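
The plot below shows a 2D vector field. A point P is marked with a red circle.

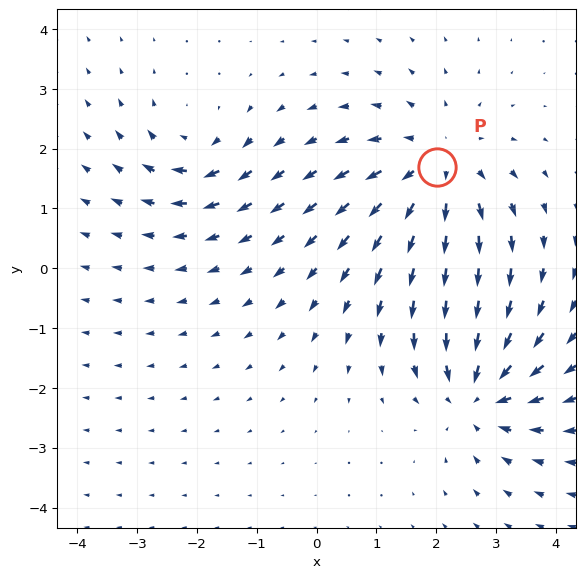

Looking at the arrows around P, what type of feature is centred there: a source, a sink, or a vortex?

At P (2.0, 1.7) the arrows spread outward. Divergence about +4, curl ≈0 — positive divergence with near-zero curl is a source.

source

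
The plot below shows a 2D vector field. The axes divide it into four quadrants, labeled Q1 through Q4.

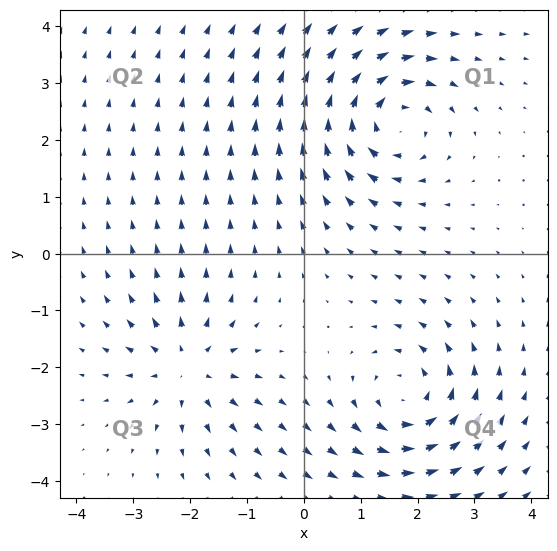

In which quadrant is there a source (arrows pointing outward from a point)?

Q3

The source sits at approximately (-2.0, -2.0), which lies in quadrant Q3. The divergence there is about +4, positive as expected for a source.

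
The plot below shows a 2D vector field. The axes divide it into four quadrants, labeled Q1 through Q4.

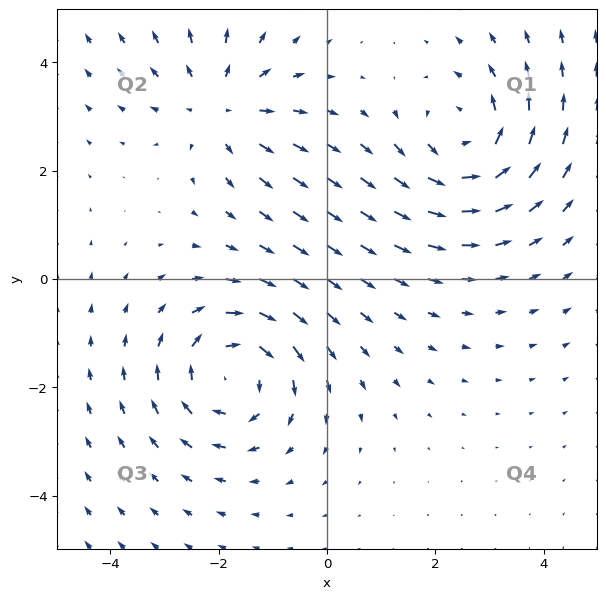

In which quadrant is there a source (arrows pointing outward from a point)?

Q2

The source sits at approximately (-2.0, 3.2), which lies in quadrant Q2. The divergence there is about +3, positive as expected for a source.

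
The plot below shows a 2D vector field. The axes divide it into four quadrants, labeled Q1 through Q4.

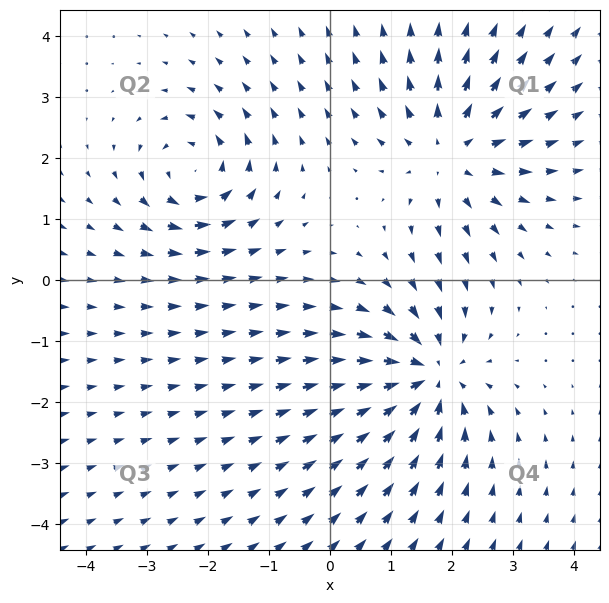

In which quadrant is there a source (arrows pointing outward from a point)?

The source sits at approximately (2.0, 2.1), which lies in quadrant Q1. The divergence there is about +3, positive as expected for a source.

Q1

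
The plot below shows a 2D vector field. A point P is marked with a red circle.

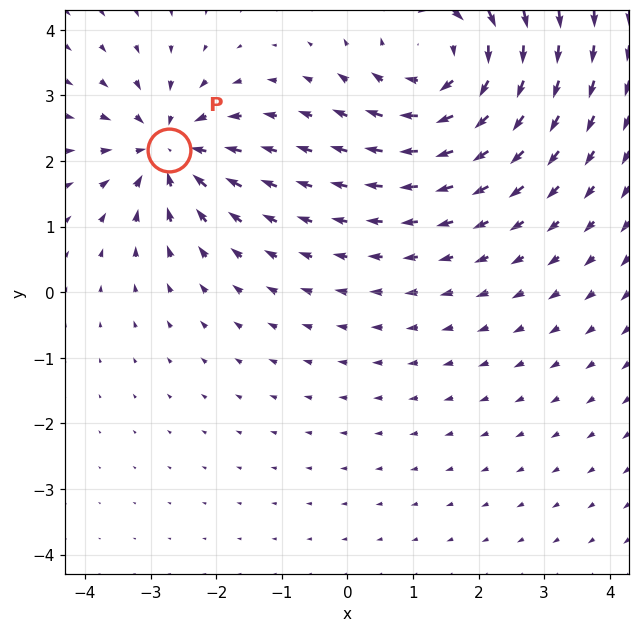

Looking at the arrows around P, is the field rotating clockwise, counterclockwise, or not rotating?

not rotating

Near P at (-2.7, 2.2) the arrows show no circulation. The curl there is ≈0.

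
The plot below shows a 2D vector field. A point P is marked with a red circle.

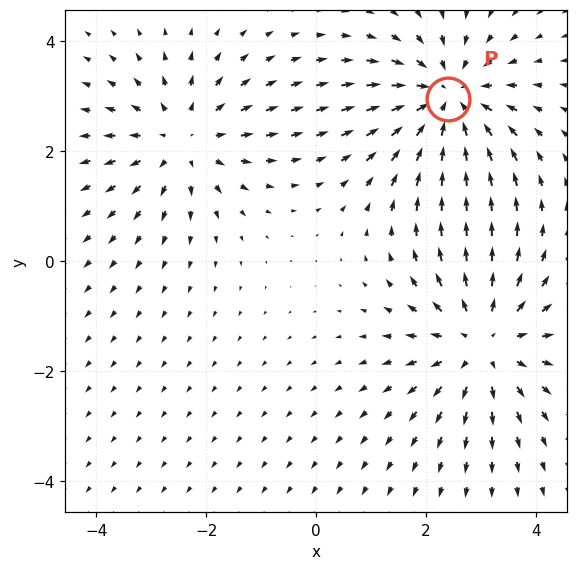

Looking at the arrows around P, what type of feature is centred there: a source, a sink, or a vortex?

sink

At P (2.4, 2.9) the arrows converge inward. Divergence about -4, curl ≈0 — negative divergence with near-zero curl is a sink.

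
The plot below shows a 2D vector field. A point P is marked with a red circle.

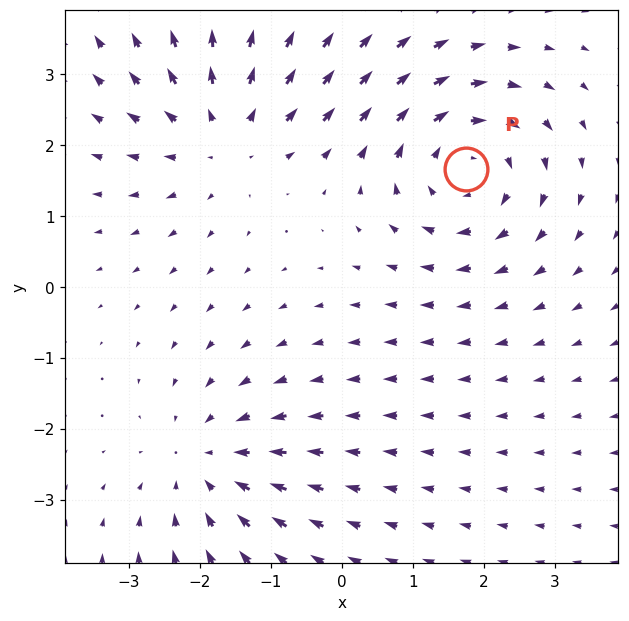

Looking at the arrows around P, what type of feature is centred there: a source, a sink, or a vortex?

vortex

At P (1.7, 1.7) the arrows circulate clockwise. Divergence ≈0, curl about -3 — near-zero divergence with nonzero curl is a vortex.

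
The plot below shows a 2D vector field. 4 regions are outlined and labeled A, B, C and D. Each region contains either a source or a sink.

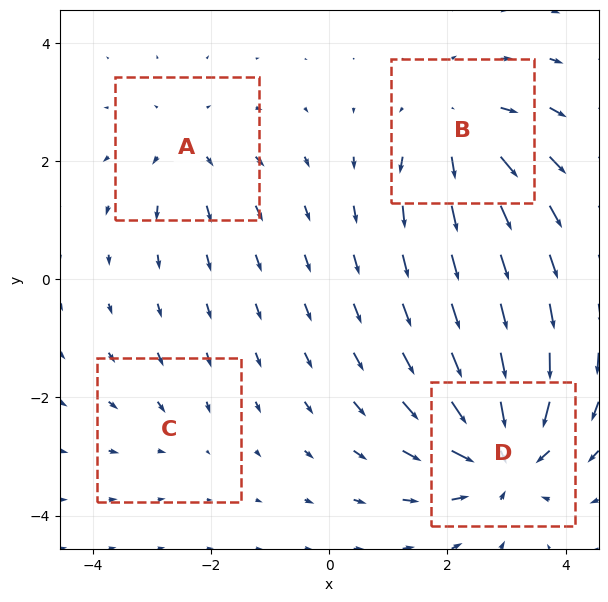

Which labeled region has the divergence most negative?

Divergence at each region's feature centre — A: about +3, B: about +5, C: about -2, D: about -7. Region D is most negative.

D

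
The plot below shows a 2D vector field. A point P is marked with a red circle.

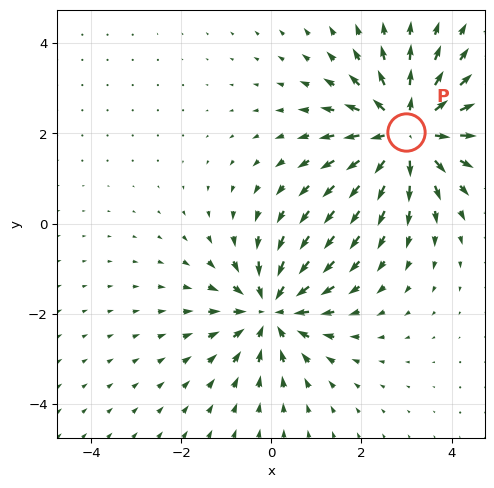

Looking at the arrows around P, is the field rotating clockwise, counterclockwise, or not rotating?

not rotating

Near P at (3.0, 2.0) the arrows show no circulation. The curl there is ≈0.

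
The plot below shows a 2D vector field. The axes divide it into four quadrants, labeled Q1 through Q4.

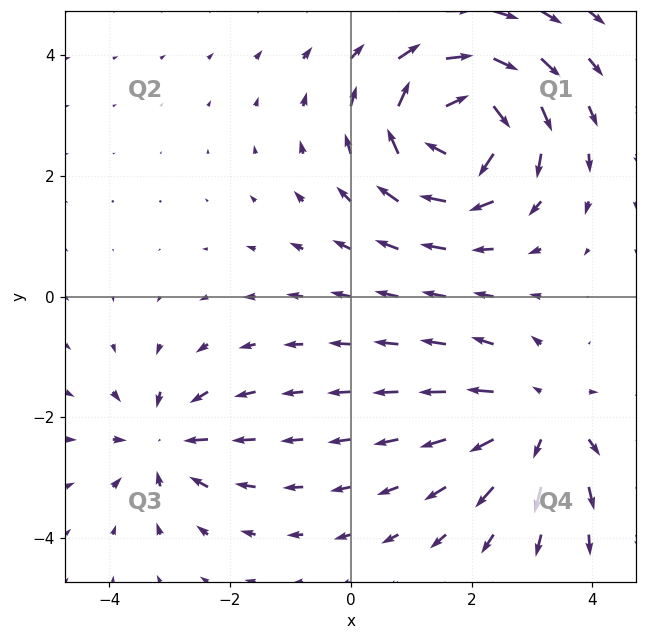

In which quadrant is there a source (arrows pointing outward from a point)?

Q4

The source sits at approximately (3.2, -2.0), which lies in quadrant Q4. The divergence there is about +3, positive as expected for a source.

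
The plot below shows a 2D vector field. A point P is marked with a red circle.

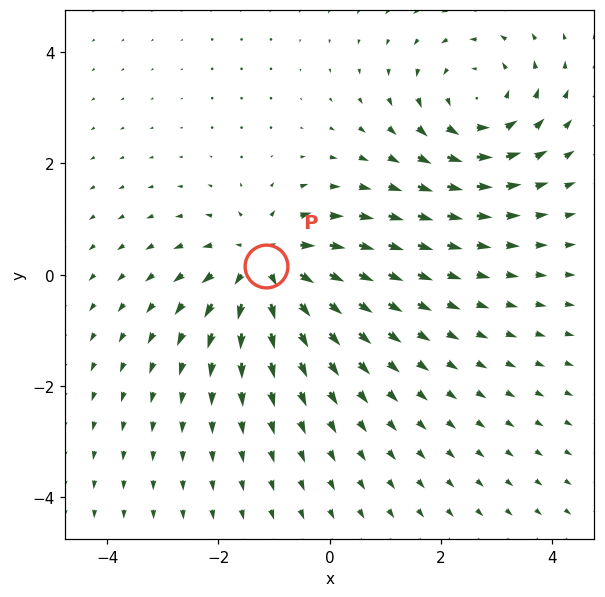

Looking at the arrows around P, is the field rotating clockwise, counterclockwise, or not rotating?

Near P at (-1.1, 0.2) the arrows show no circulation. The curl there is ≈0.

not rotating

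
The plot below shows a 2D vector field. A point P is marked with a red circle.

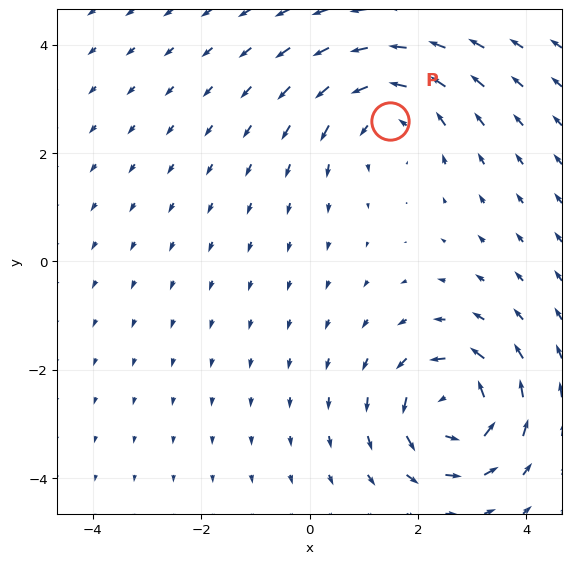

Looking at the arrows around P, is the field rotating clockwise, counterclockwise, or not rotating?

Near P at (1.5, 2.6) the arrows circulate counterclockwise. The curl (z-component) there is about +4; positive curl means counterclockwise rotation.

counterclockwise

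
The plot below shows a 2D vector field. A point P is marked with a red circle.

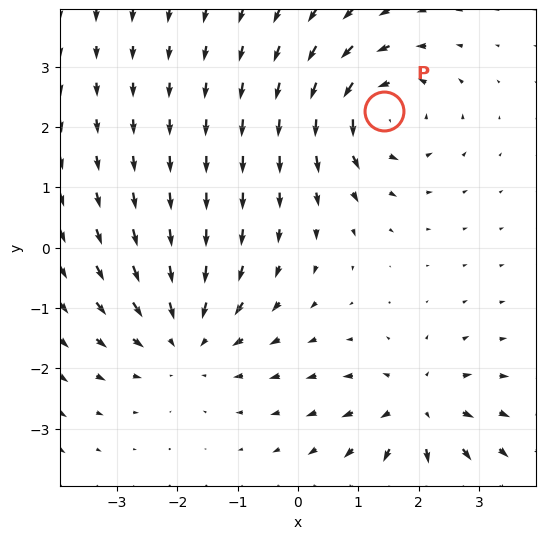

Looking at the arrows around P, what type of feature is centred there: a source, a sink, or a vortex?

At P (1.4, 2.3) the arrows circulate counterclockwise. Divergence ≈0, curl about +4 — near-zero divergence with nonzero curl is a vortex.

vortex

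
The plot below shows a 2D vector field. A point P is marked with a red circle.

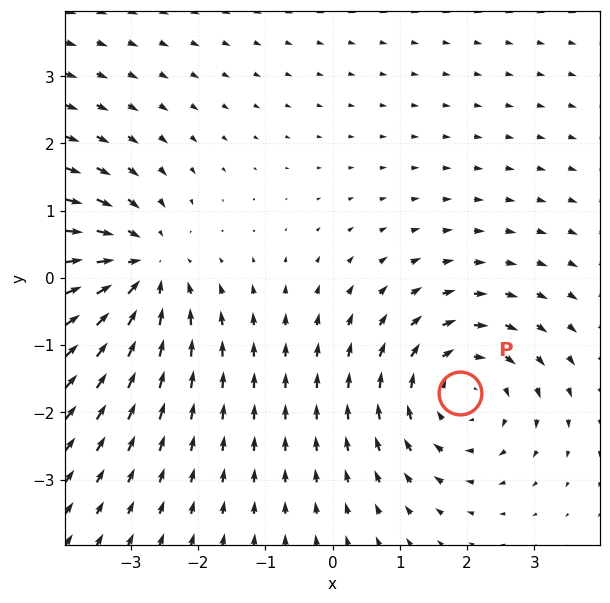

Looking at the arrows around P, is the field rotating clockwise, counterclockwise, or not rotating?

Near P at (1.9, -1.7) the arrows circulate clockwise. The curl (z-component) there is about -4; negative curl means clockwise rotation.

clockwise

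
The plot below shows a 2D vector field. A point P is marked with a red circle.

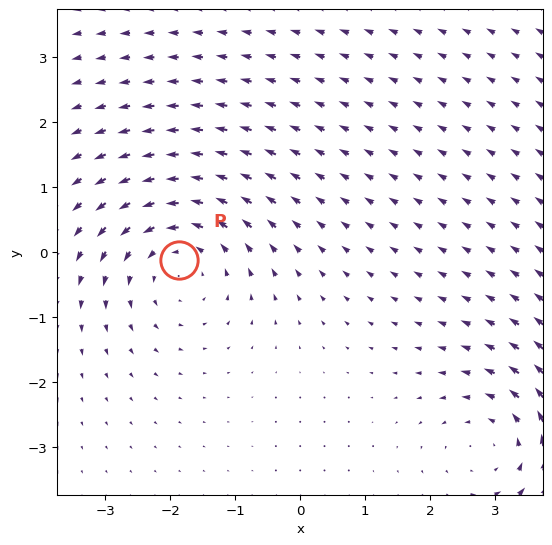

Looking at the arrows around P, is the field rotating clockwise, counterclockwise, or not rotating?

Near P at (-1.9, -0.1) the arrows circulate counterclockwise. The curl (z-component) there is about +4; positive curl means counterclockwise rotation.

counterclockwise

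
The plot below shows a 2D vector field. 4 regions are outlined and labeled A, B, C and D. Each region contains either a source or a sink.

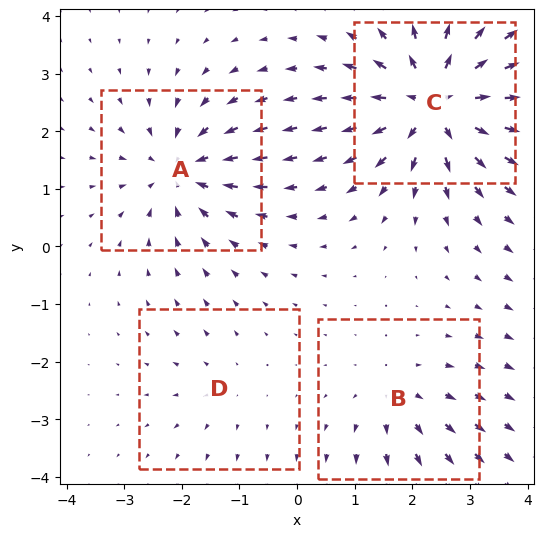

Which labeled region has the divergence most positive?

Divergence at each region's feature centre — A: about -5, B: about +3, C: about +8, D: about +2. Region C is most positive.

C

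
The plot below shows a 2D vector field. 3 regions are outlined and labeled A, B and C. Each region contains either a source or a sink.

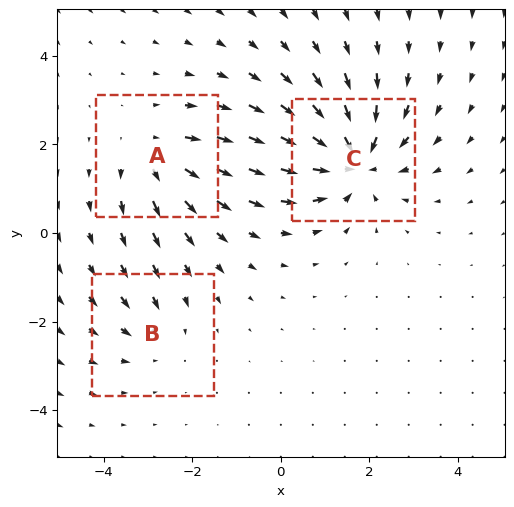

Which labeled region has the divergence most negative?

Divergence at each region's feature centre — A: about +3, B: about -2, C: about -5. Region C is most negative.

C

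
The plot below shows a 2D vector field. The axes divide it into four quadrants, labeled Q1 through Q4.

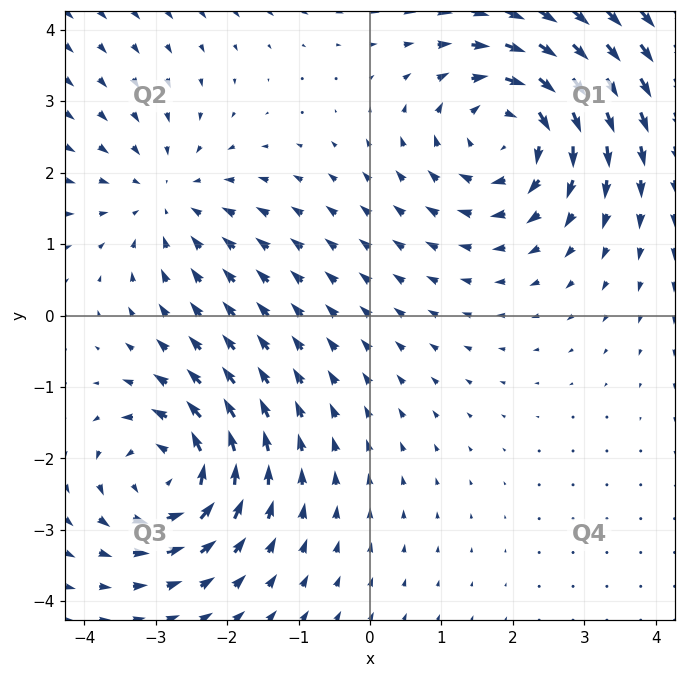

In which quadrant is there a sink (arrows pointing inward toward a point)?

Q2

The sink sits at approximately (-2.8, 1.6), which lies in quadrant Q2. The divergence there is about -2, negative as expected for a sink.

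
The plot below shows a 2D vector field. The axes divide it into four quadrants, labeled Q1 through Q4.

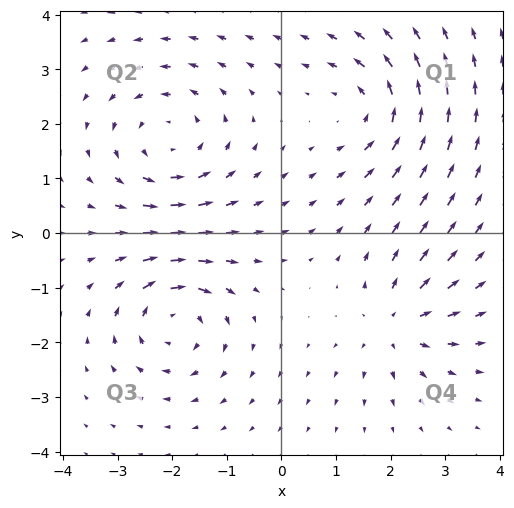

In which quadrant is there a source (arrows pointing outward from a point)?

The source sits at approximately (2.1, -1.7), which lies in quadrant Q4. The divergence there is about +4, positive as expected for a source.

Q4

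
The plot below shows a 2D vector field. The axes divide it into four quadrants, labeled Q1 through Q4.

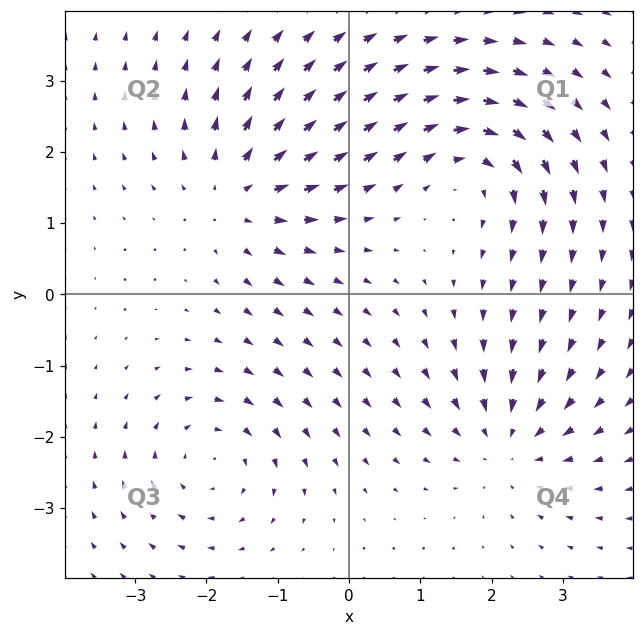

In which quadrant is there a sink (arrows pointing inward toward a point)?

The sink sits at approximately (2.2, -2.1), which lies in quadrant Q4. The divergence there is about -5, negative as expected for a sink.

Q4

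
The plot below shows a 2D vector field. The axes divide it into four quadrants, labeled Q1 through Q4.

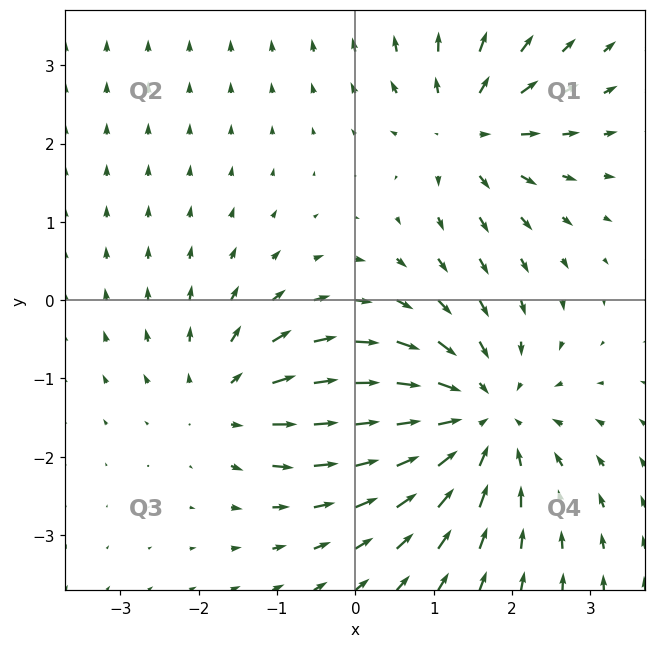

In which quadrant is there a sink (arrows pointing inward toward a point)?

The sink sits at approximately (1.6, -1.5), which lies in quadrant Q4. The divergence there is about -4, negative as expected for a sink.

Q4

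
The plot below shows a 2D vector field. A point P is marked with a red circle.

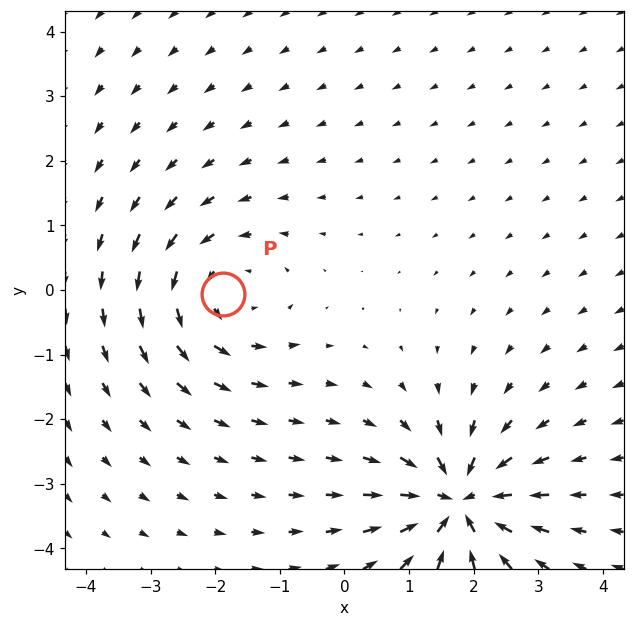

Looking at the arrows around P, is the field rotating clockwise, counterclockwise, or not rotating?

counterclockwise

Near P at (-1.9, -0.1) the arrows circulate counterclockwise. The curl (z-component) there is about +3; positive curl means counterclockwise rotation.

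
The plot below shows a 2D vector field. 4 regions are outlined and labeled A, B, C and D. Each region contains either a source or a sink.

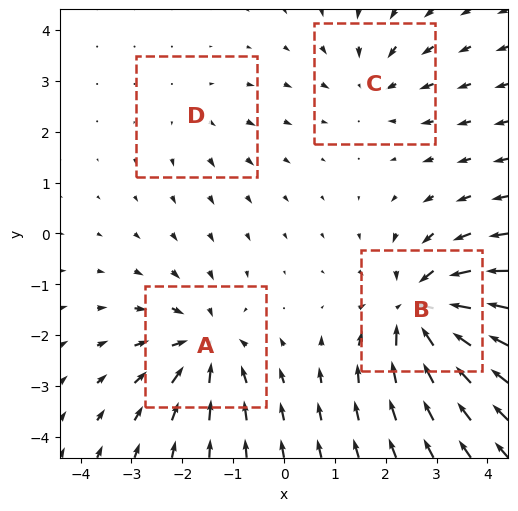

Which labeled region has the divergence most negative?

Divergence at each region's feature centre — A: about -5, B: about -7, C: about -3, D: about +2. Region B is most negative.

B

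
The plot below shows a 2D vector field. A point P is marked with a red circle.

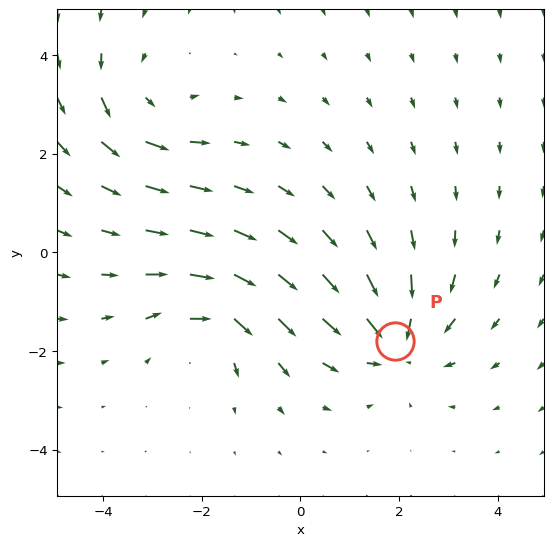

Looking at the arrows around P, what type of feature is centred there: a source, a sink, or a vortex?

At P (1.9, -1.8) the arrows converge inward. Divergence about -5, curl ≈0 — negative divergence with near-zero curl is a sink.

sink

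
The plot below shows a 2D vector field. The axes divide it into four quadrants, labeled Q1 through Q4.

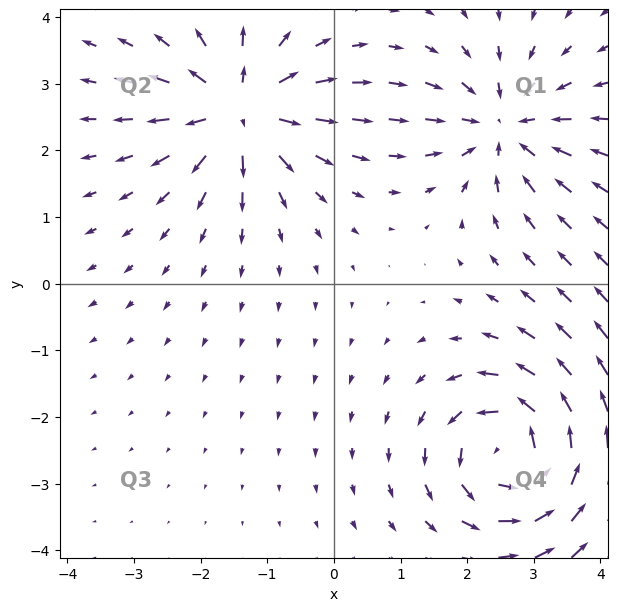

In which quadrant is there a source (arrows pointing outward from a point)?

Q2

The source sits at approximately (-1.4, 2.6), which lies in quadrant Q2. The divergence there is about +5, positive as expected for a source.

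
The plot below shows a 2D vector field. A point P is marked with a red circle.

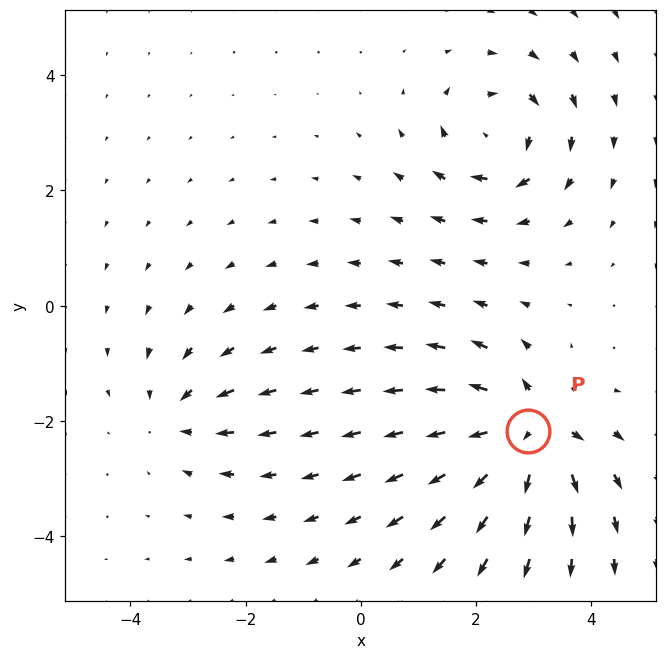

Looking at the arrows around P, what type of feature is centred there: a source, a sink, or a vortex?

At P (2.9, -2.2) the arrows spread outward. Divergence about +7, curl ≈0 — positive divergence with near-zero curl is a source.

source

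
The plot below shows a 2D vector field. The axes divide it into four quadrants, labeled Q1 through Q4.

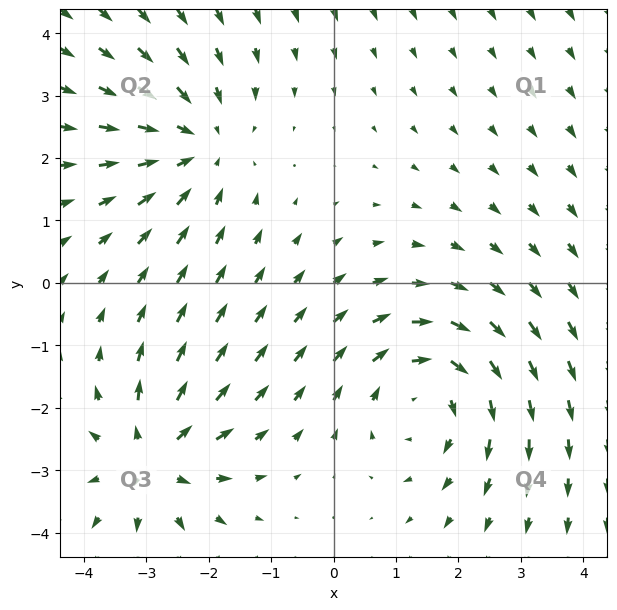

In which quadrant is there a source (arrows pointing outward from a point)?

Q3

The source sits at approximately (-2.9, -2.8), which lies in quadrant Q3. The divergence there is about +4, positive as expected for a source.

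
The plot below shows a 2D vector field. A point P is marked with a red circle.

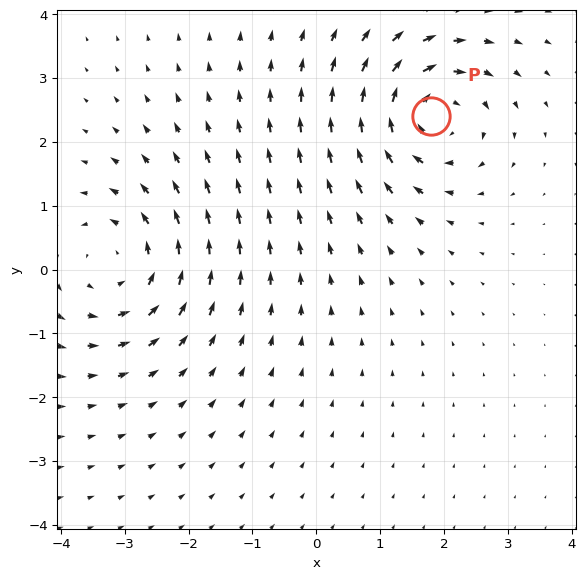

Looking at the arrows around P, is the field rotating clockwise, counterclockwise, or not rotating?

clockwise

Near P at (1.8, 2.4) the arrows circulate clockwise. The curl (z-component) there is about -6; negative curl means clockwise rotation.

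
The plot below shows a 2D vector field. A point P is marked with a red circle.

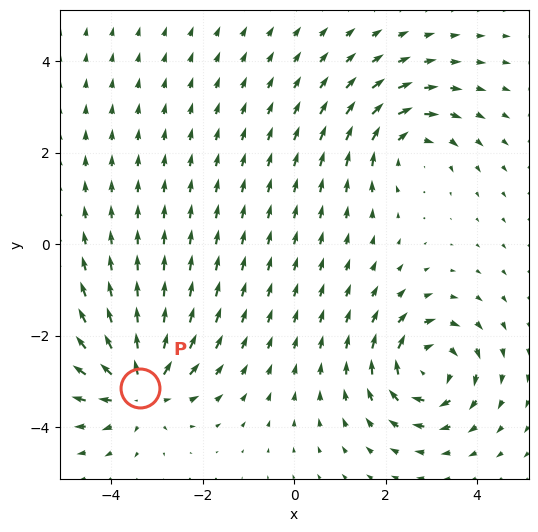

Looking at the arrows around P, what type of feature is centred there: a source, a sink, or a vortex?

At P (-3.4, -3.1) the arrows spread outward. Divergence about +6, curl ≈0 — positive divergence with near-zero curl is a source.

source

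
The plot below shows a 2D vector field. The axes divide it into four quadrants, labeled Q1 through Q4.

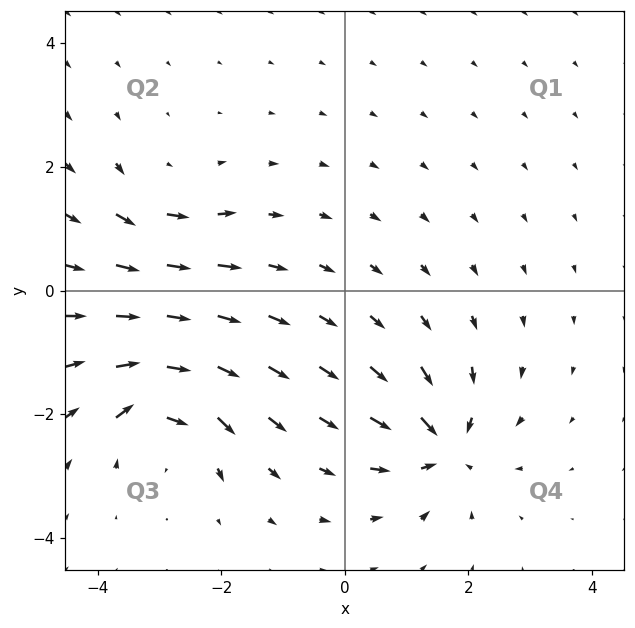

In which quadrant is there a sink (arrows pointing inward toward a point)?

Q4

The sink sits at approximately (1.6, -2.5), which lies in quadrant Q4. The divergence there is about -7, negative as expected for a sink.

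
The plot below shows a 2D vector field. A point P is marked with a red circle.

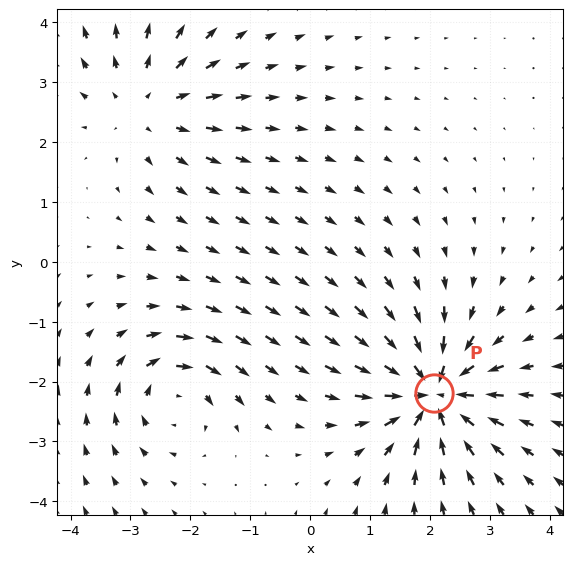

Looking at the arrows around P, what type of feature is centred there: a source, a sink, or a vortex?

sink

At P (2.1, -2.2) the arrows converge inward. Divergence about -6, curl ≈0 — negative divergence with near-zero curl is a sink.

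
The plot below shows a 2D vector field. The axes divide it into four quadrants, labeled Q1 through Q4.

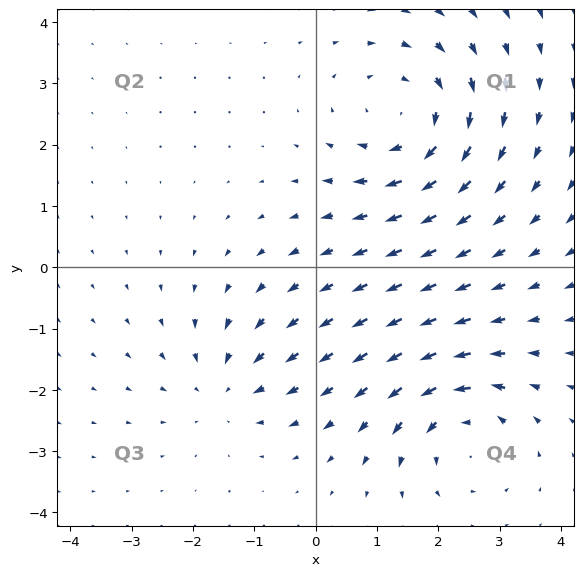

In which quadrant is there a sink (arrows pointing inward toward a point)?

The sink sits at approximately (-1.5, -2.0), which lies in quadrant Q3. The divergence there is about -3, negative as expected for a sink.

Q3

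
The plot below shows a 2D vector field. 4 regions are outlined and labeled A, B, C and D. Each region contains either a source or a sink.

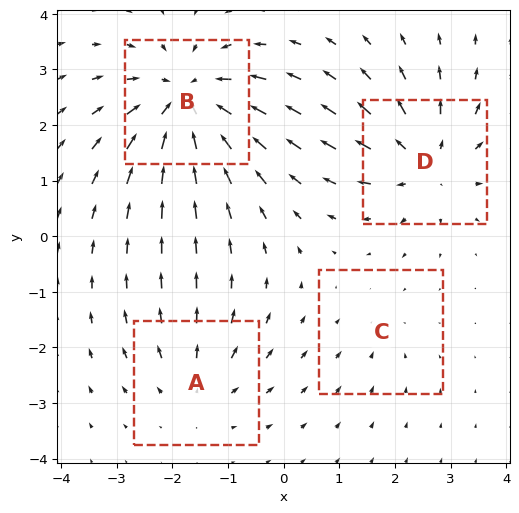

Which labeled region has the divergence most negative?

B

Divergence at each region's feature centre — A: about +3, B: about -7, C: about -2, D: about +5. Region B is most negative.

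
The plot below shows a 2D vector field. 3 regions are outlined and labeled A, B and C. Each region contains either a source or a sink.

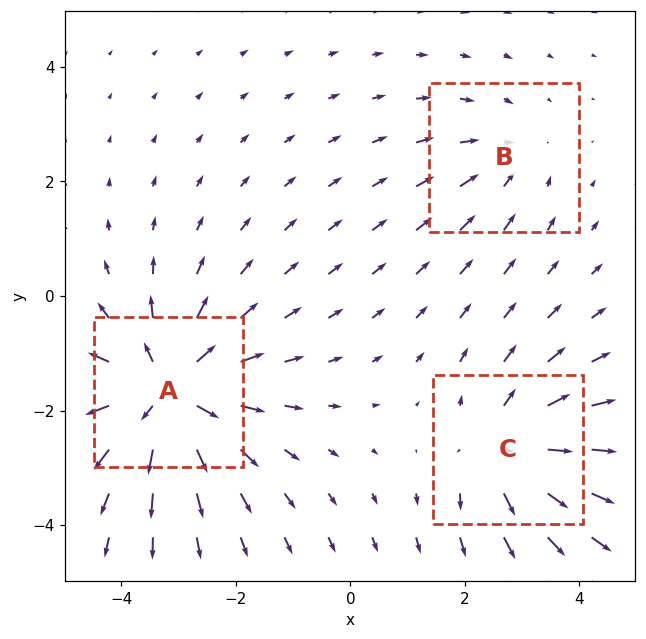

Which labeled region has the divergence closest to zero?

Divergence at each region's feature centre — A: about +5, B: about -2, C: about +3. Region B is closest to zero.

B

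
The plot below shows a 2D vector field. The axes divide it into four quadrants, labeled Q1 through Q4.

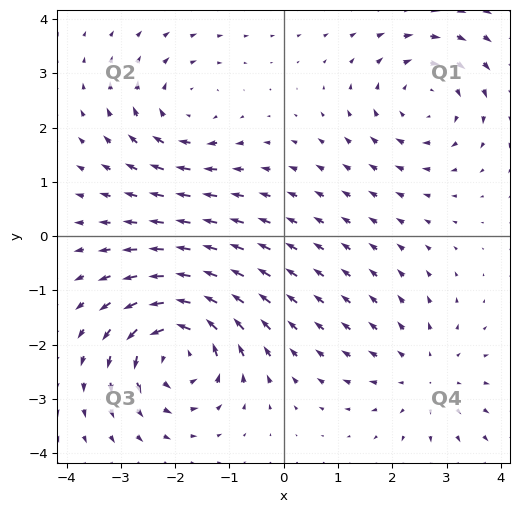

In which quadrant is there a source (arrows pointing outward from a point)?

The source sits at approximately (2.6, -2.6), which lies in quadrant Q4. The divergence there is about +2, positive as expected for a source.

Q4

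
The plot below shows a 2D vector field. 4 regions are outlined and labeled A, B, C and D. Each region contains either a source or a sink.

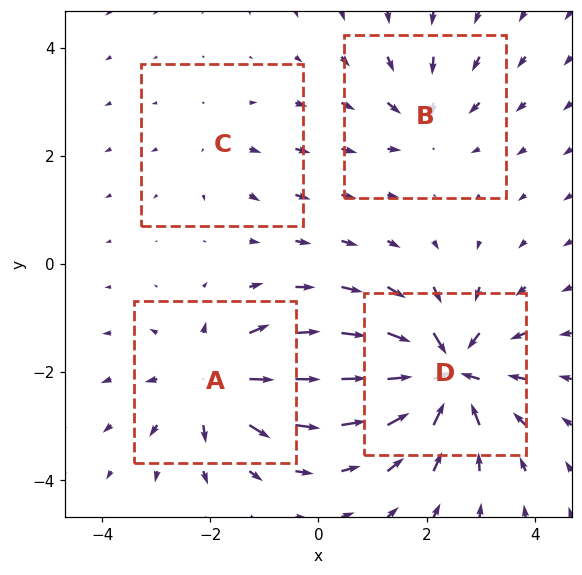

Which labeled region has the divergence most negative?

Divergence at each region's feature centre — A: about +6, B: about -4, C: about +2, D: about -9. Region D is most negative.

D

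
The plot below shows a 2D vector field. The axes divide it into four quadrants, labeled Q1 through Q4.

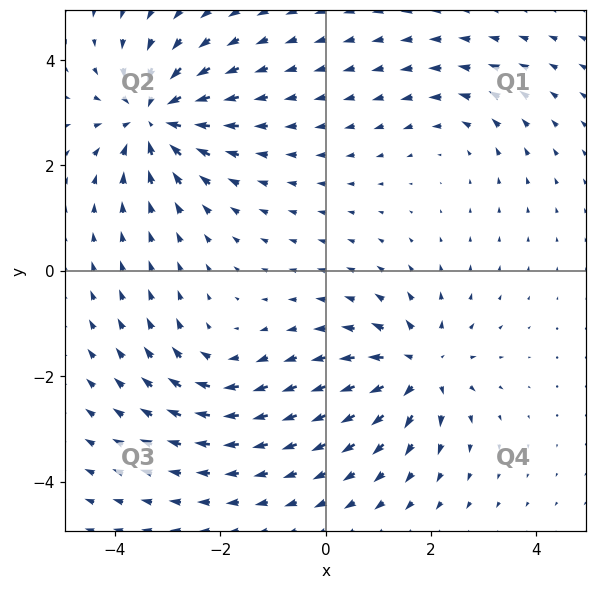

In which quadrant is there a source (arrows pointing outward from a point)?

The source sits at approximately (1.8, -1.9), which lies in quadrant Q4. The divergence there is about +5, positive as expected for a source.

Q4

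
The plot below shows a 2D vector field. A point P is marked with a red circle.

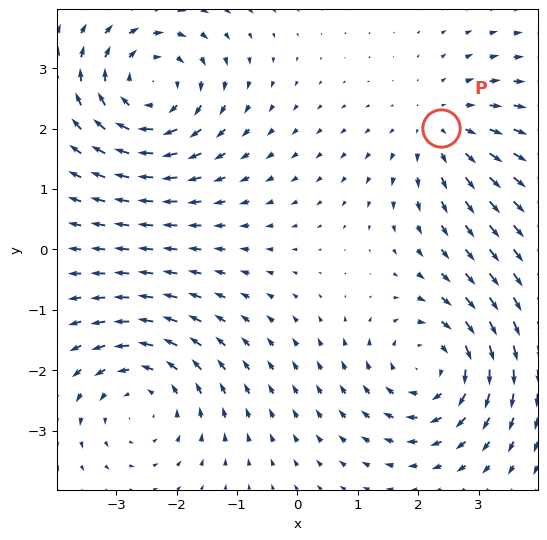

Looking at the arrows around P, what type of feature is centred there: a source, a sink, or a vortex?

source

At P (2.4, 2.0) the arrows spread outward. Divergence about +3, curl ≈0 — positive divergence with near-zero curl is a source.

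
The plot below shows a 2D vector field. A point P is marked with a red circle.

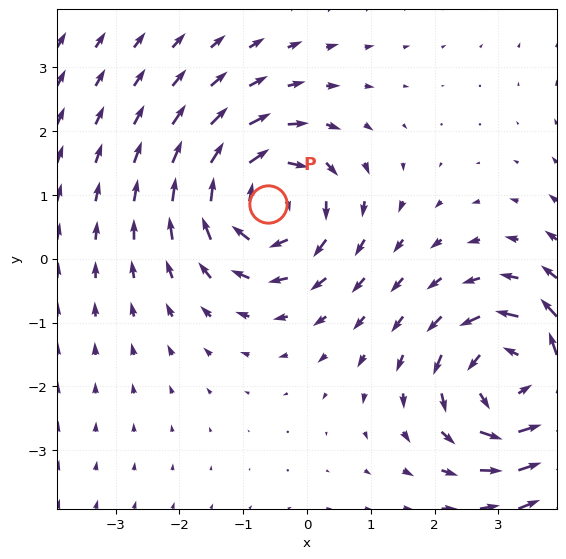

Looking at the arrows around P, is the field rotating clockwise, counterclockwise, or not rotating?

Near P at (-0.6, 0.9) the arrows circulate clockwise. The curl (z-component) there is about -4; negative curl means clockwise rotation.

clockwise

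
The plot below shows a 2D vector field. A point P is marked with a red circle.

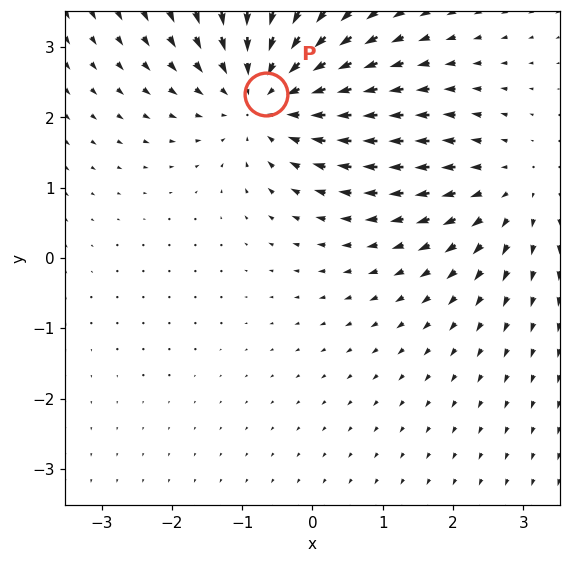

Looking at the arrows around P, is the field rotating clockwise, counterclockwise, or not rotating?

not rotating

Near P at (-0.7, 2.3) the arrows show no circulation. The curl there is ≈0.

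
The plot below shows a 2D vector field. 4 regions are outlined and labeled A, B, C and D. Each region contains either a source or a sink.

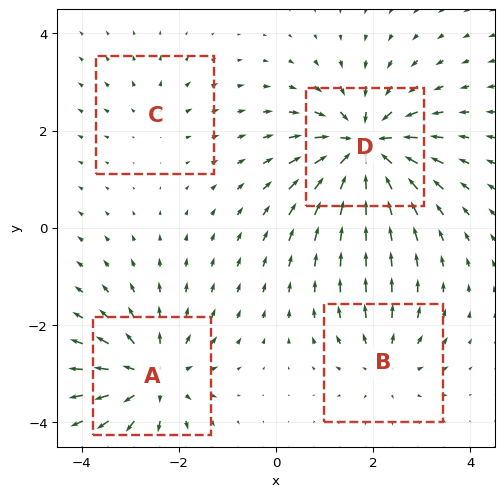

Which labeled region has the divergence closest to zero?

C

Divergence at each region's feature centre — A: about +6, B: about +4, C: about +2, D: about -8. Region C is closest to zero.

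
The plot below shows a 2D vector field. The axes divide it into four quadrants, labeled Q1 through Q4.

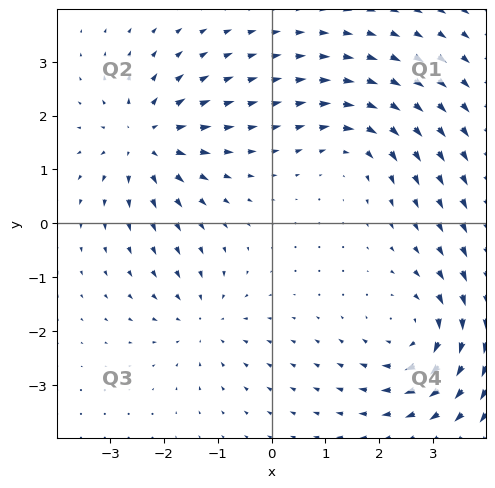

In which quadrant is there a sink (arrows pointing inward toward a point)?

The sink sits at approximately (-1.3, -1.8), which lies in quadrant Q3. The divergence there is about -3, negative as expected for a sink.

Q3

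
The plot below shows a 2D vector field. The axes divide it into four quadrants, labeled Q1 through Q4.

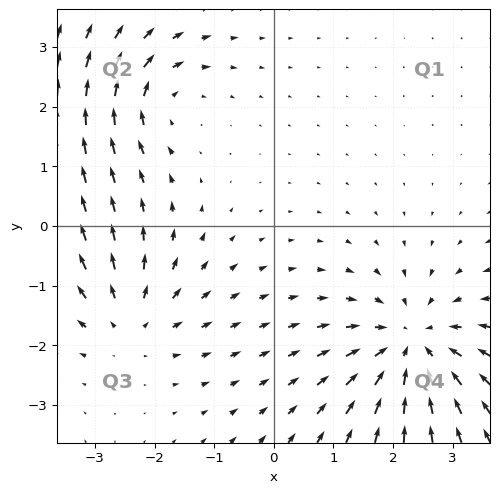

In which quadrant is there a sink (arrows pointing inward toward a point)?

The sink sits at approximately (2.3, -2.0), which lies in quadrant Q4. The divergence there is about -4, negative as expected for a sink.

Q4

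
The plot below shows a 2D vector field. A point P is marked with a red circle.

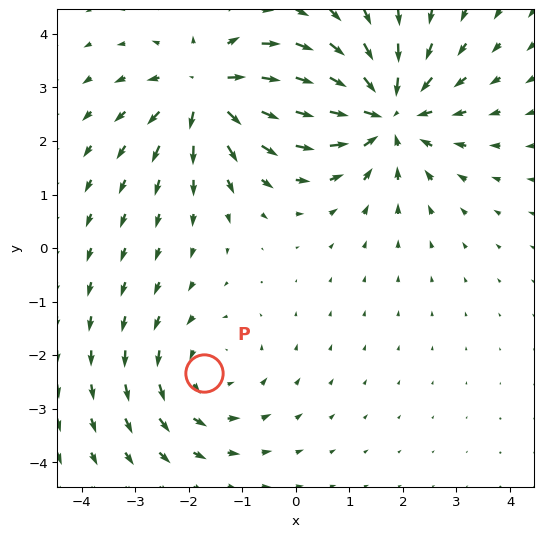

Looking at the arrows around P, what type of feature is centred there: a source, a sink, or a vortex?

vortex

At P (-1.7, -2.3) the arrows circulate counterclockwise. Divergence ≈0, curl about +2 — near-zero divergence with nonzero curl is a vortex.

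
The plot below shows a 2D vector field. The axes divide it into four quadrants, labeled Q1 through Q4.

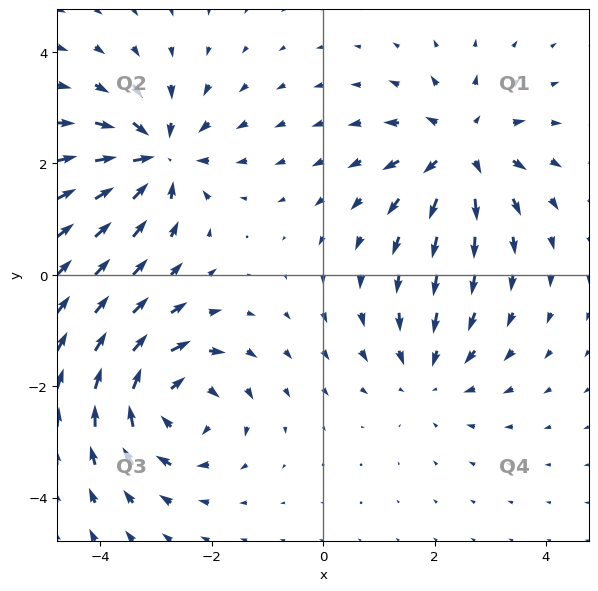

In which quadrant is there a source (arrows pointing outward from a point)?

The source sits at approximately (2.5, 2.3), which lies in quadrant Q1. The divergence there is about +5, positive as expected for a source.

Q1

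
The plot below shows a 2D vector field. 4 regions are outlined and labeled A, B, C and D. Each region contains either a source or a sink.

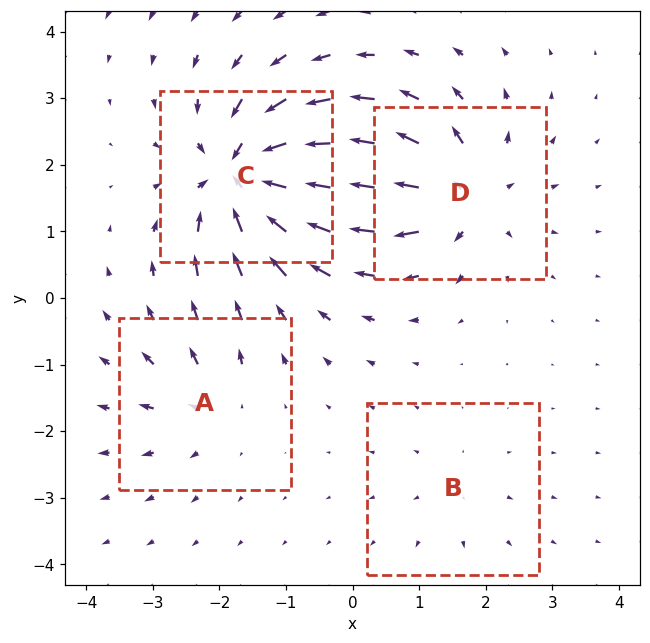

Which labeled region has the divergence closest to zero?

Divergence at each region's feature centre — A: about +4, B: about +2, C: about -9, D: about +7. Region B is closest to zero.

B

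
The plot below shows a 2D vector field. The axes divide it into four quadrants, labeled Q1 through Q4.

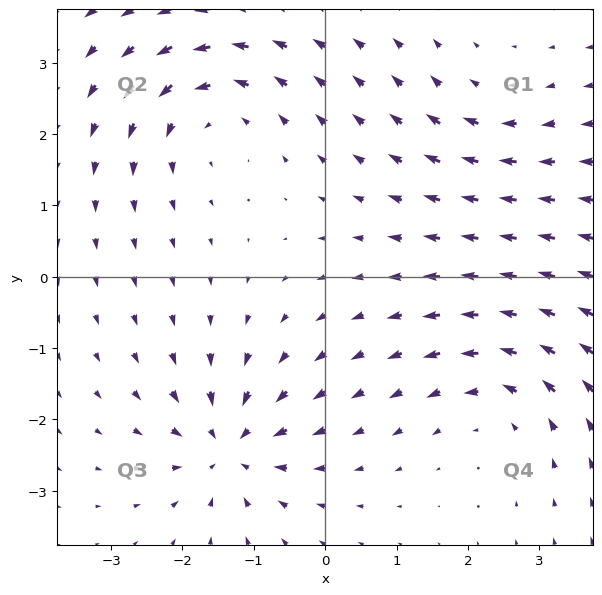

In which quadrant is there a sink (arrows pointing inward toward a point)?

The sink sits at approximately (-1.3, -2.4), which lies in quadrant Q3. The divergence there is about -7, negative as expected for a sink.

Q3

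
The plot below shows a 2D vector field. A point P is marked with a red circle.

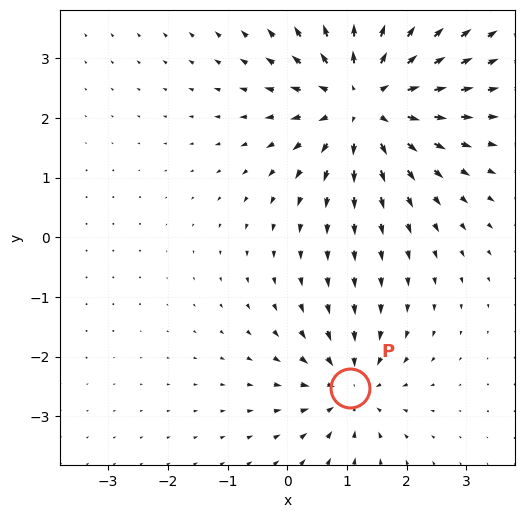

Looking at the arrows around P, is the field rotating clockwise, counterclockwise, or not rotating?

Near P at (1.1, -2.5) the arrows show no circulation. The curl there is ≈0.

not rotating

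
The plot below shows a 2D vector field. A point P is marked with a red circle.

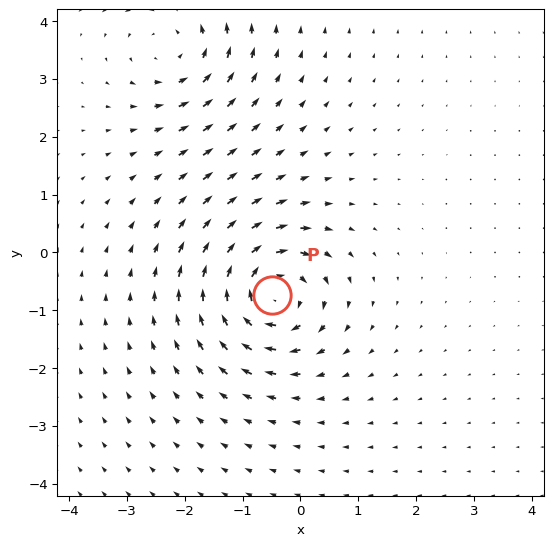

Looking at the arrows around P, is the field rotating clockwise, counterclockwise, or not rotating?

clockwise

Near P at (-0.5, -0.7) the arrows circulate clockwise. The curl (z-component) there is about -7; negative curl means clockwise rotation.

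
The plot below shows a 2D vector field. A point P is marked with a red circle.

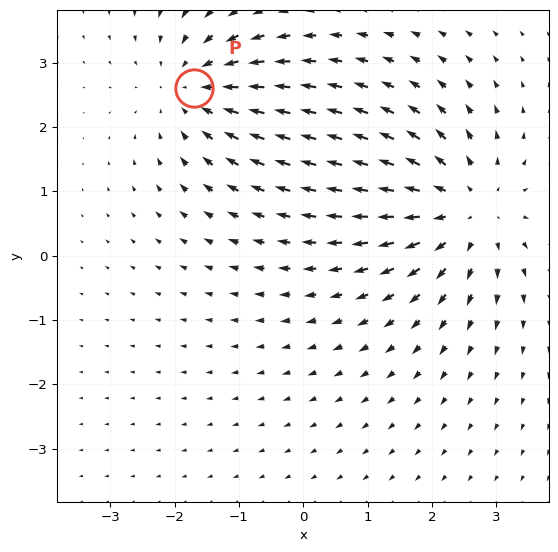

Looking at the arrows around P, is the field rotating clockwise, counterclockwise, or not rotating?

not rotating

Near P at (-1.7, 2.6) the arrows show no circulation. The curl there is ≈0.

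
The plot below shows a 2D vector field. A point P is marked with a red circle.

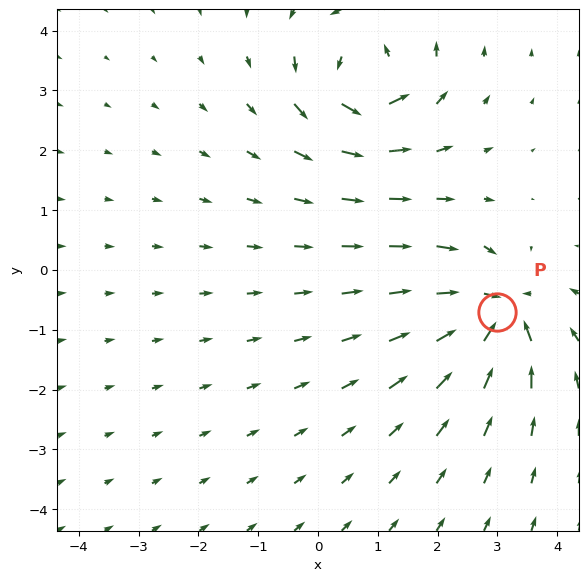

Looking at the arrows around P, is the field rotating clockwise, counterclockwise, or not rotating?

not rotating

Near P at (3.0, -0.7) the arrows show no circulation. The curl there is ≈0.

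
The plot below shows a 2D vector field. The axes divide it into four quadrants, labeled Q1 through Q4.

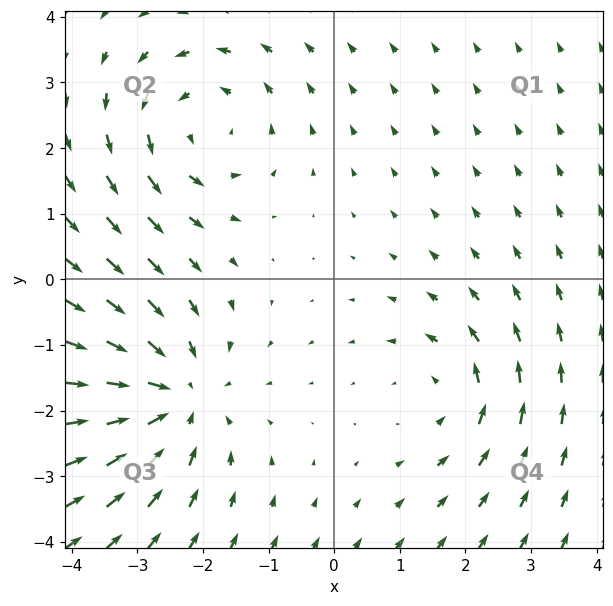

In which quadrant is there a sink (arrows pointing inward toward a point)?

Q3

The sink sits at approximately (-2.4, -1.8), which lies in quadrant Q3. The divergence there is about -4, negative as expected for a sink.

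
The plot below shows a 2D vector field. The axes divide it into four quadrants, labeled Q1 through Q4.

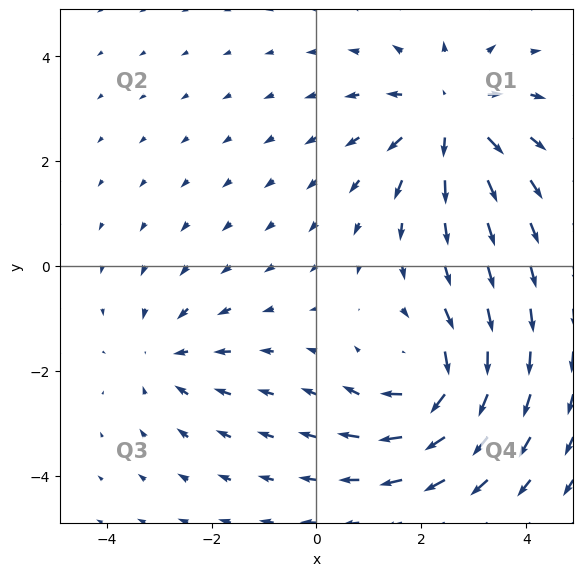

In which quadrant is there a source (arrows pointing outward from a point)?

The source sits at approximately (2.5, 2.9), which lies in quadrant Q1. The divergence there is about +5, positive as expected for a source.

Q1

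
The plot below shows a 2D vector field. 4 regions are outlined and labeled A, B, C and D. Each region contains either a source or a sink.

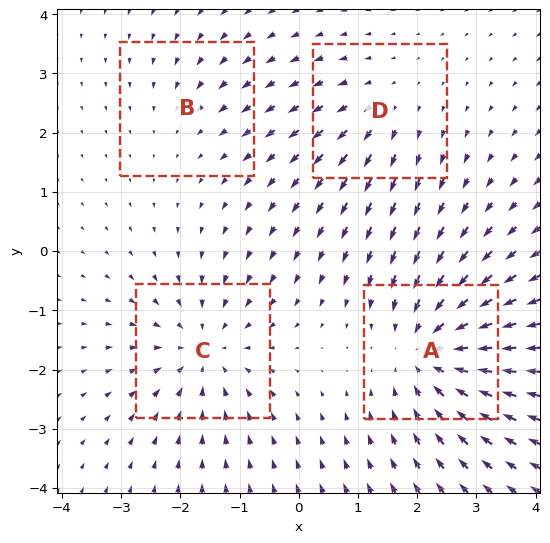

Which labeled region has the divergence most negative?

Divergence at each region's feature centre — A: about -6, B: about -2, C: about -5, D: about +3. Region A is most negative.

A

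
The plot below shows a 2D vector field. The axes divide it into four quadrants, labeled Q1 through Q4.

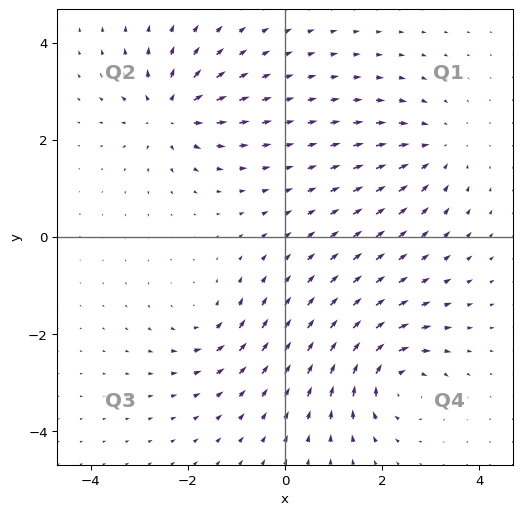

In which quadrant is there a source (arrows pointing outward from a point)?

Q2

The source sits at approximately (-2.4, 2.5), which lies in quadrant Q2. The divergence there is about +6, positive as expected for a source.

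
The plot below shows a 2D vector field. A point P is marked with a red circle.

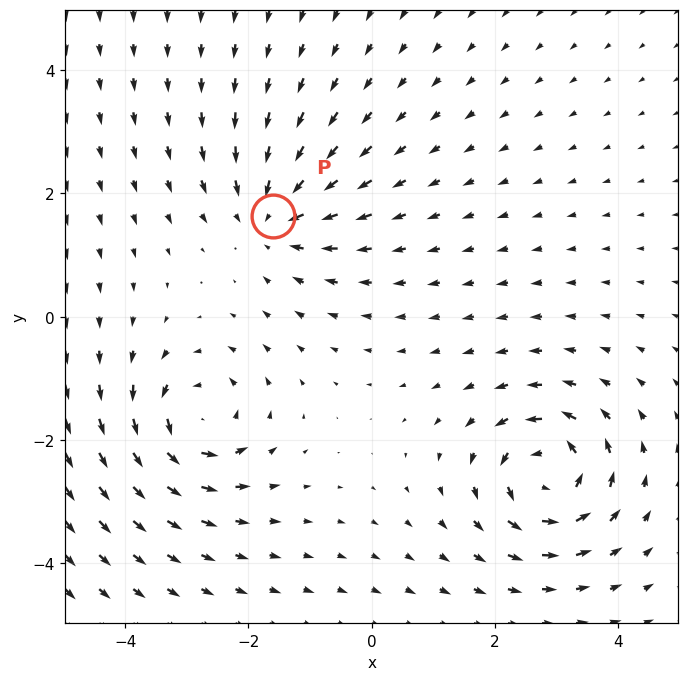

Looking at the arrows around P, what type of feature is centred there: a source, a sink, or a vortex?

At P (-1.6, 1.6) the arrows converge inward. Divergence about -5, curl ≈0 — negative divergence with near-zero curl is a sink.

sink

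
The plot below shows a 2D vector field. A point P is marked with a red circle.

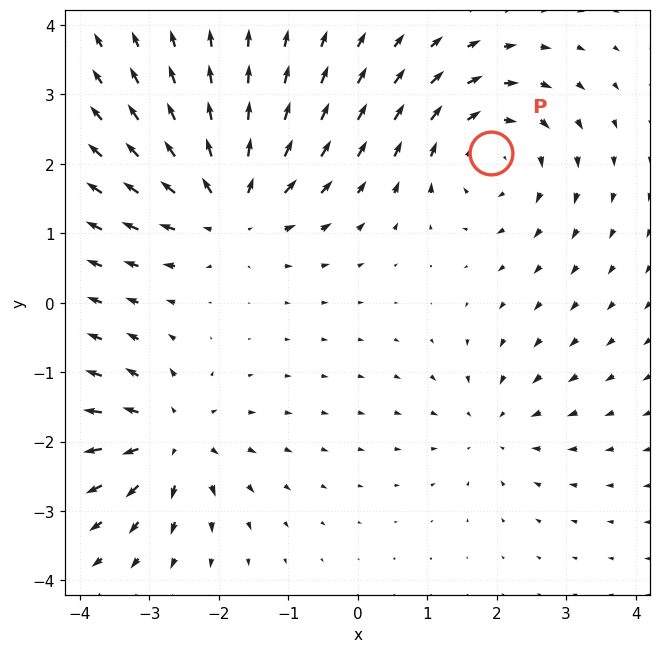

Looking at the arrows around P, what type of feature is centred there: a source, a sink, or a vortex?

At P (1.9, 2.2) the arrows circulate clockwise. Divergence ≈0, curl about -5 — near-zero divergence with nonzero curl is a vortex.

vortex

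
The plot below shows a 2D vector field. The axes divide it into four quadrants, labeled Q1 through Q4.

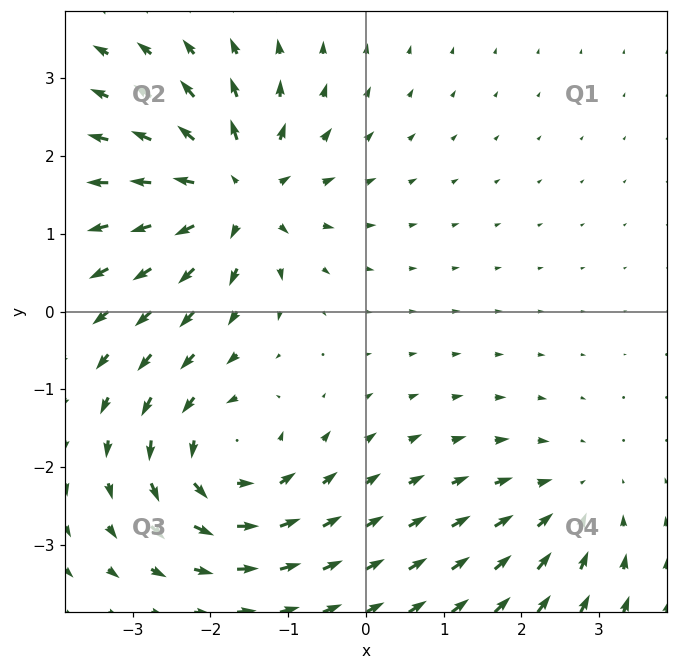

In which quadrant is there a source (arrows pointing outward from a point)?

Q2

The source sits at approximately (-1.7, 1.5), which lies in quadrant Q2. The divergence there is about +6, positive as expected for a source.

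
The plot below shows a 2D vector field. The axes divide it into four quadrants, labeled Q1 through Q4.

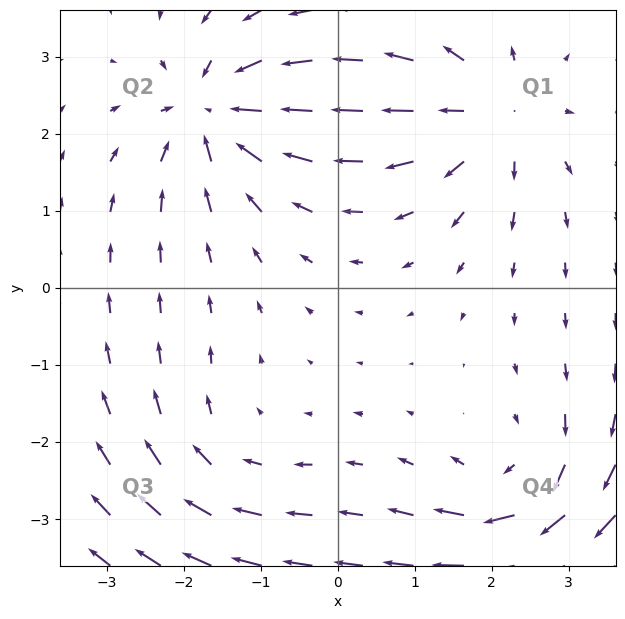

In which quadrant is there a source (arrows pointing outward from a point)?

Q1

The source sits at approximately (2.0, 2.2), which lies in quadrant Q1. The divergence there is about +4, positive as expected for a source.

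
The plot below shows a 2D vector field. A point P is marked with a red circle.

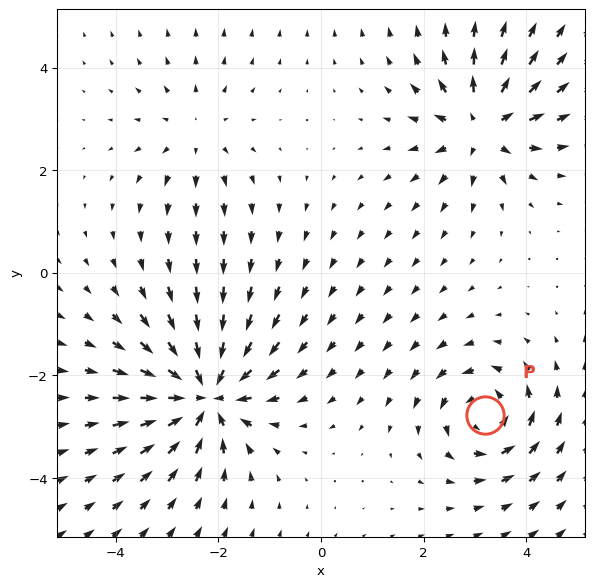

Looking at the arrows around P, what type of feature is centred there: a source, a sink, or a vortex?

vortex

At P (3.2, -2.8) the arrows circulate counterclockwise. Divergence ≈0, curl about +5 — near-zero divergence with nonzero curl is a vortex.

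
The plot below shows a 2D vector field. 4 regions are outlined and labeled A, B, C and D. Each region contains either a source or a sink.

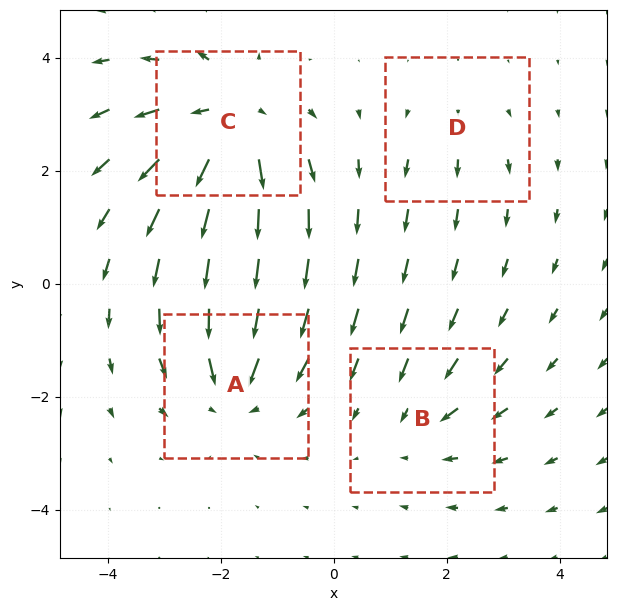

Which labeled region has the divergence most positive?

C

Divergence at each region's feature centre — A: about -5, B: about -3, C: about +6, D: about +2. Region C is most positive.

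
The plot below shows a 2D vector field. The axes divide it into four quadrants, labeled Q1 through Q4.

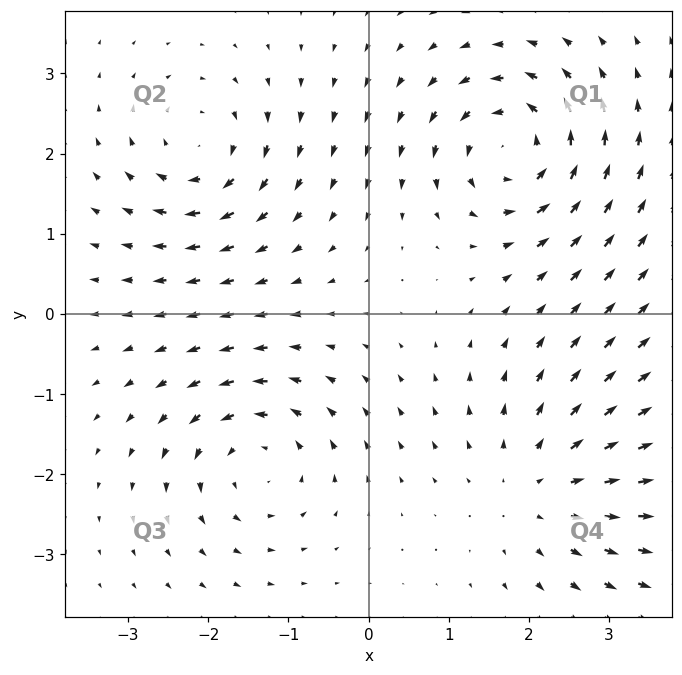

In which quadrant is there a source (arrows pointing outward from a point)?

Q4

The source sits at approximately (2.1, -2.1), which lies in quadrant Q4. The divergence there is about +4, positive as expected for a source.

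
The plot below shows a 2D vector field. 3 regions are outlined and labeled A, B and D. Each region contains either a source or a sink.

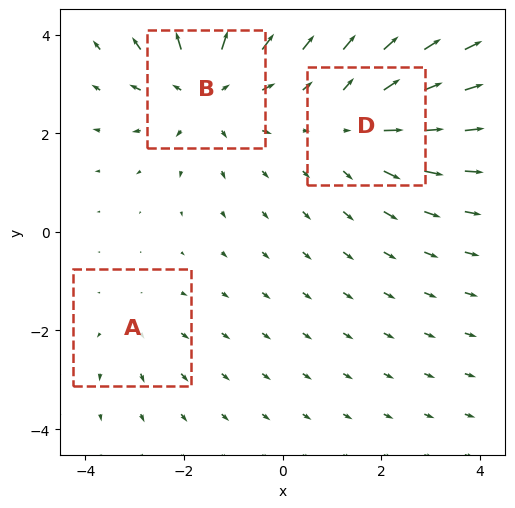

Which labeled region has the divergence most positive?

B

Divergence at each region's feature centre — A: about +2, B: about +4, D: about +3. Region B is most positive.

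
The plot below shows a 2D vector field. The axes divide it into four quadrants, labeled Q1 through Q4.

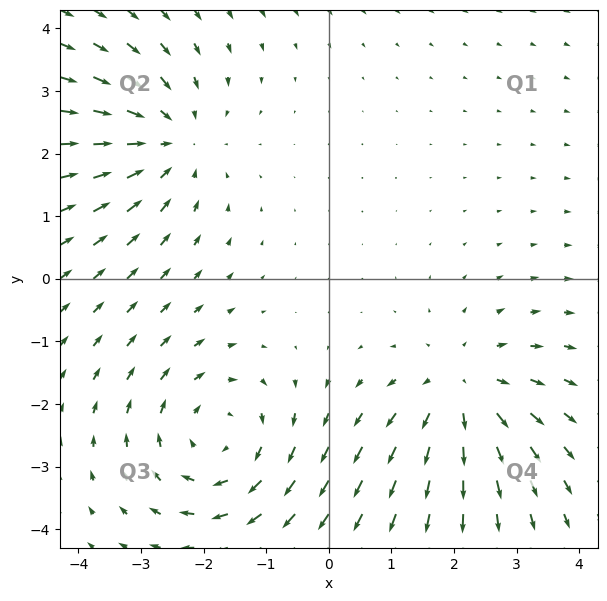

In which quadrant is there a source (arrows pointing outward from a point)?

The source sits at approximately (2.1, -1.8), which lies in quadrant Q4. The divergence there is about +4, positive as expected for a source.

Q4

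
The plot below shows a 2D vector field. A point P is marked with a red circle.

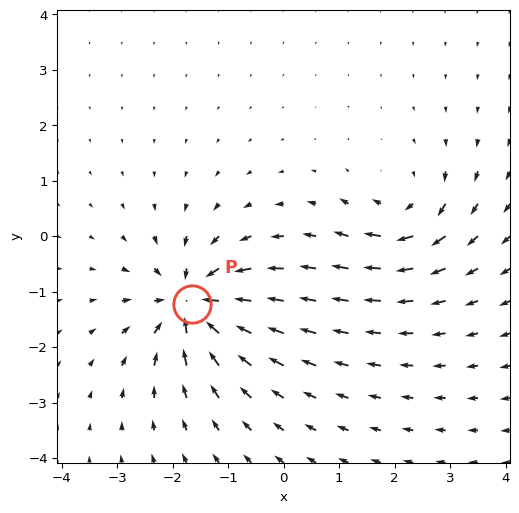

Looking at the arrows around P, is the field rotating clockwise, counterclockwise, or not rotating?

Near P at (-1.6, -1.2) the arrows show no circulation. The curl there is ≈0.

not rotating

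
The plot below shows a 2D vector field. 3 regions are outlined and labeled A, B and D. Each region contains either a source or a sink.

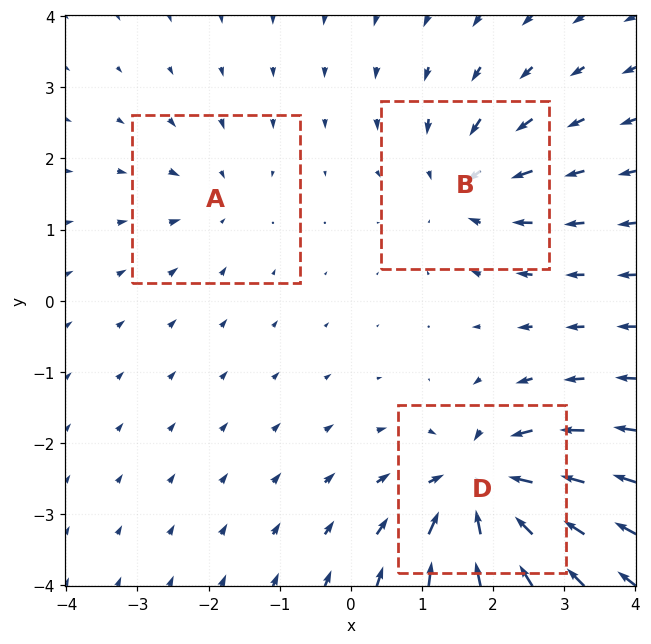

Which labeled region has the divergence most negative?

Divergence at each region's feature centre — A: about -2, B: about -4, D: about -7. Region D is most negative.

D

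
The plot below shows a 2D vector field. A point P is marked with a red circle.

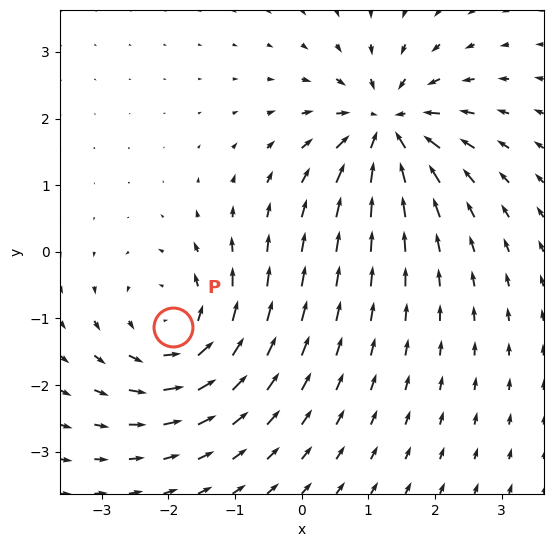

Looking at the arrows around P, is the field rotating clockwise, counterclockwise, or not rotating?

Near P at (-1.9, -1.1) the arrows circulate counterclockwise. The curl (z-component) there is about +5; positive curl means counterclockwise rotation.

counterclockwise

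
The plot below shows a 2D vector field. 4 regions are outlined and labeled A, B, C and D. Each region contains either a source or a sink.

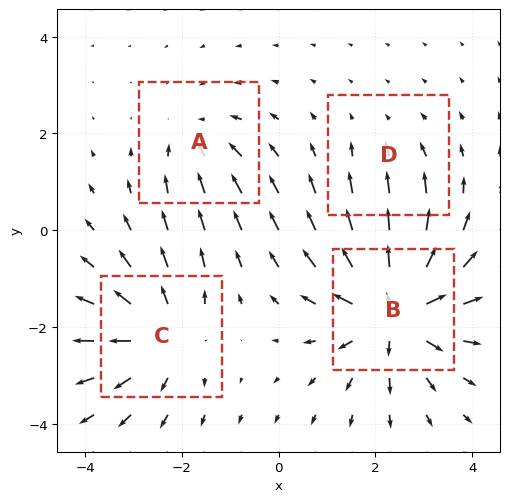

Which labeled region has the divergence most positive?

Divergence at each region's feature centre — A: about -3, B: about +7, C: about +5, D: about -2. Region B is most positive.

B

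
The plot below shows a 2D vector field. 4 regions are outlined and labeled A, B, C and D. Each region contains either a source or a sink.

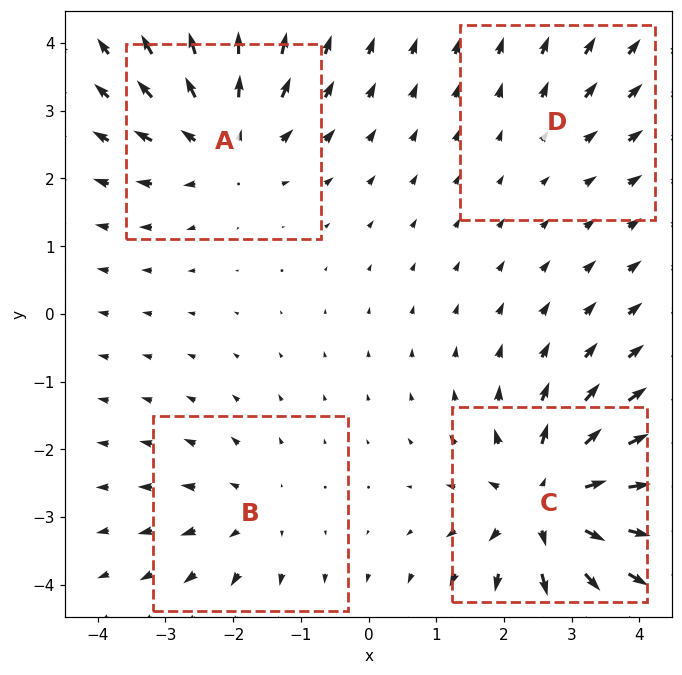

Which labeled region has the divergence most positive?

C

Divergence at each region's feature centre — A: about +6, B: about +4, C: about +8, D: about +2. Region C is most positive.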